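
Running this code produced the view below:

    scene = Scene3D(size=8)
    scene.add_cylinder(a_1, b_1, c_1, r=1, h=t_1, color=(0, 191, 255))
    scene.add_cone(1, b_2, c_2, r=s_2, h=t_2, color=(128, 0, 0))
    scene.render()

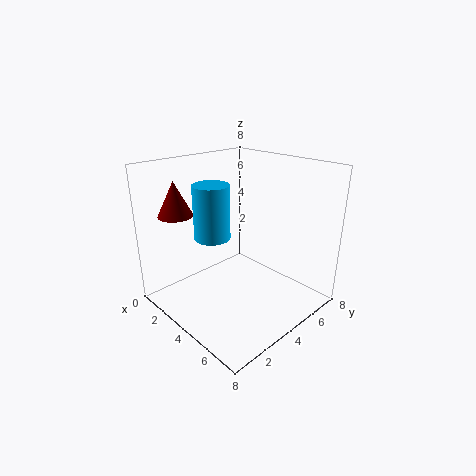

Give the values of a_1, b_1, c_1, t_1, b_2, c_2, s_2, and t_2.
a_1 = 3
b_1 = 3
c_1 = 4
t_1 = 3
b_2 = 2
c_2 = 5
s_2 = 1
t_2 = 2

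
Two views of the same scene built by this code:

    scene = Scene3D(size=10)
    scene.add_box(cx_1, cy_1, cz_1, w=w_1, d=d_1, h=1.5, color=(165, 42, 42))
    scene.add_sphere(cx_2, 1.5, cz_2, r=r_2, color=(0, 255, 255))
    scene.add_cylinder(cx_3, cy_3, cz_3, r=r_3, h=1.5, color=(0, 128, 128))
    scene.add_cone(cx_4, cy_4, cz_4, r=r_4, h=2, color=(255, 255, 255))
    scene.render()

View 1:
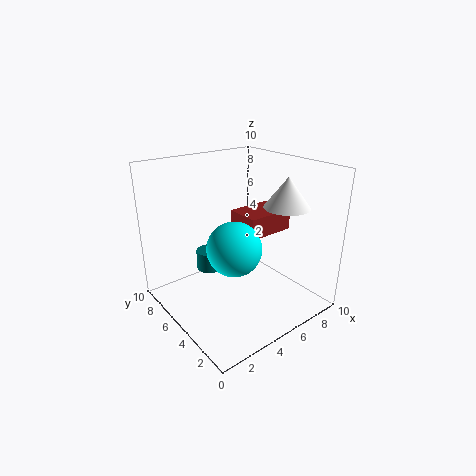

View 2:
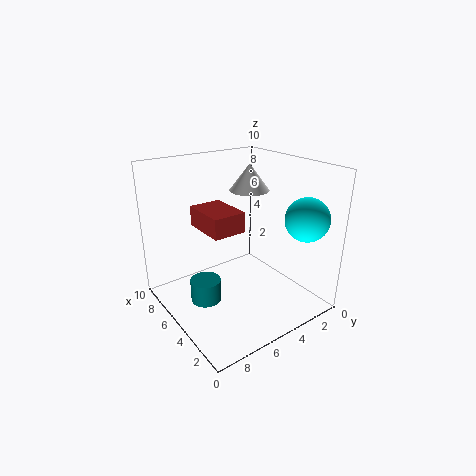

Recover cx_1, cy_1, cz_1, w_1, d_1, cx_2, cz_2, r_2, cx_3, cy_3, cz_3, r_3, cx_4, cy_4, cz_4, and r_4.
cx_1 = 5.5; cy_1 = 4; cz_1 = 5; w_1 = 3.5; d_1 = 2.5; cx_2 = 2; cz_2 = 6.5; r_2 = 1.5; cx_3 = 4.5; cy_3 = 8; cz_3 = 1.5; r_3 = 1; cx_4 = 7; cy_4 = 2.5; cz_4 = 7.5; r_4 = 1.5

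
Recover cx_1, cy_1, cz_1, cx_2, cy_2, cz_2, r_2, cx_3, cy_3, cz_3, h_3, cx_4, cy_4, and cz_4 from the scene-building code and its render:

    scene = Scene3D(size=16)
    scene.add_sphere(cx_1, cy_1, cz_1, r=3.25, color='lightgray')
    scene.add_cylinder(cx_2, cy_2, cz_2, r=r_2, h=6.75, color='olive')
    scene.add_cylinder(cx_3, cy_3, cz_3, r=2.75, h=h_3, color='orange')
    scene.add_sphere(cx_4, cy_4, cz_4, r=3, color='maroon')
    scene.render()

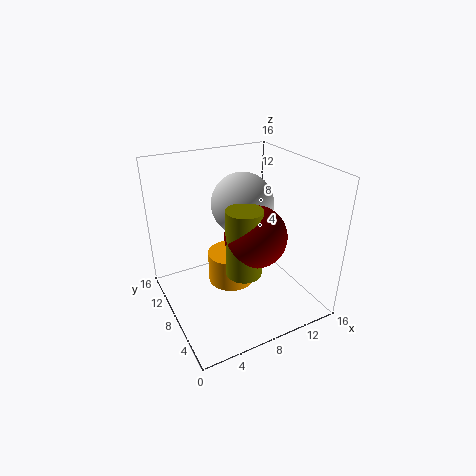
cx_1 = 8.25
cy_1 = 7.5
cz_1 = 12.25
cx_2 = 6.25
cy_2 = 3.5
cz_2 = 6.75
r_2 = 1.75
cx_3 = 8
cy_3 = 9.75
cz_3 = 1.5
h_3 = 3.75
cx_4 = 7.5
cy_4 = 3.5
cz_4 = 10.5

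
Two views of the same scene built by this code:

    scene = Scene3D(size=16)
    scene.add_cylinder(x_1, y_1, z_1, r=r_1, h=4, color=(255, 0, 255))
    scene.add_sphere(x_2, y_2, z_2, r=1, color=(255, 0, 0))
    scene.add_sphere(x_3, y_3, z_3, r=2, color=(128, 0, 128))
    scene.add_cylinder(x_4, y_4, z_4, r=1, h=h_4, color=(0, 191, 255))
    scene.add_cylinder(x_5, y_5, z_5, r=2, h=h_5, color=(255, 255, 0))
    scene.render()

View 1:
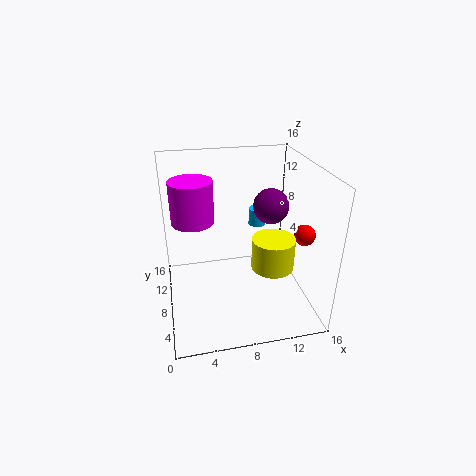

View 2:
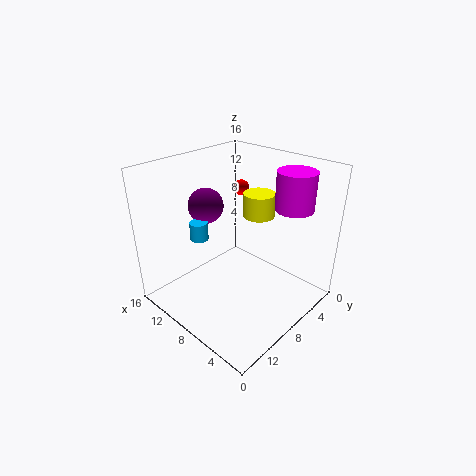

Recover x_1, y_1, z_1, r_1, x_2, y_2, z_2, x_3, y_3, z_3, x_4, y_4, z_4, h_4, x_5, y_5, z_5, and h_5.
x_1 = 3
y_1 = 5
z_1 = 12
r_1 = 2
x_2 = 13
y_2 = 2
z_2 = 11
x_3 = 12
y_3 = 9
z_3 = 11
x_4 = 11
y_4 = 11
z_4 = 8
h_4 = 2
x_5 = 10
y_5 = 2
z_5 = 8
h_5 = 3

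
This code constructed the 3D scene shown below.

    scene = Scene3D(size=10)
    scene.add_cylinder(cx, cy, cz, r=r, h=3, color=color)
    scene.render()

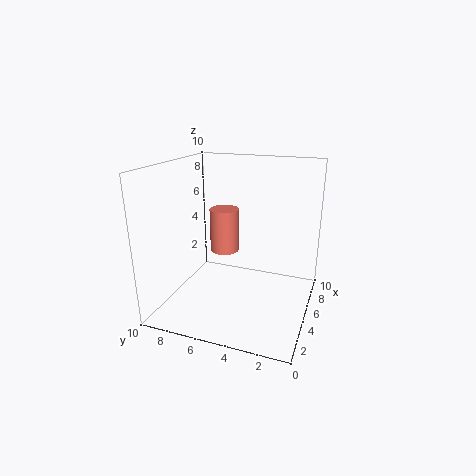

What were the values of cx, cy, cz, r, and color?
cx = 5, cy = 6, cz = 4, r = 1, color = 'salmon'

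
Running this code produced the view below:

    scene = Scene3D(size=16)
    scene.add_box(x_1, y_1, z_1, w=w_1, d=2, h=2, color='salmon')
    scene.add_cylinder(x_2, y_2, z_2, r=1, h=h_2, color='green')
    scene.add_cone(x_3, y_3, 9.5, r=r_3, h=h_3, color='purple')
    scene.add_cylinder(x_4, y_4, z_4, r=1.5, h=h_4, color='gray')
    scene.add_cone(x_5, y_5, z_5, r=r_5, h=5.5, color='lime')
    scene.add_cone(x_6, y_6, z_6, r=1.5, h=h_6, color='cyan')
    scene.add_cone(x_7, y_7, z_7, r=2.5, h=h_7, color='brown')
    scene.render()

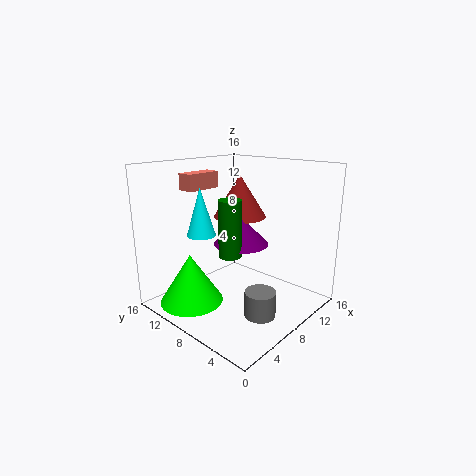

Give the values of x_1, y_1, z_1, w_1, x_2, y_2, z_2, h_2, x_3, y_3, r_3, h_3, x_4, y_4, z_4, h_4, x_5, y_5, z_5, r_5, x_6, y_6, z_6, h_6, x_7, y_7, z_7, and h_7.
x_1 = 6.5
y_1 = 14
z_1 = 12.5
w_1 = 4.5
x_2 = 2
y_2 = 3.5
z_2 = 9
h_2 = 5
x_3 = 4
y_3 = 4
r_3 = 2.5
h_3 = 2.5
x_4 = 4.5
y_4 = 2
z_4 = 2.5
h_4 = 2.5
x_5 = 3.5
y_5 = 11
z_5 = 1
r_5 = 3.5
x_6 = 4
y_6 = 9.5
z_6 = 9
h_6 = 5
x_7 = 5.5
y_7 = 5.5
z_7 = 11.5
h_7 = 4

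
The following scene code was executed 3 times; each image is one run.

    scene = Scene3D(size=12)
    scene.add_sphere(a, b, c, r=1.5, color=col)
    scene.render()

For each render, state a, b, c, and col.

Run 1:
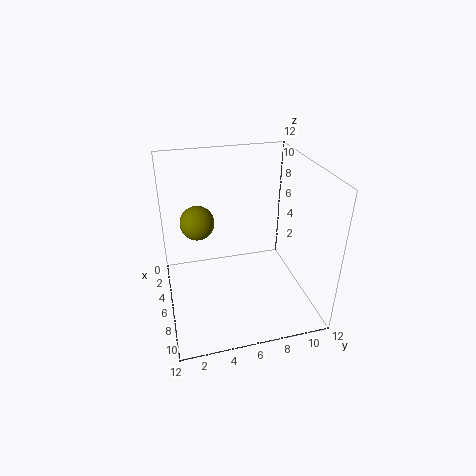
a = 3.5; b = 3; c = 6.5; col = 'olive'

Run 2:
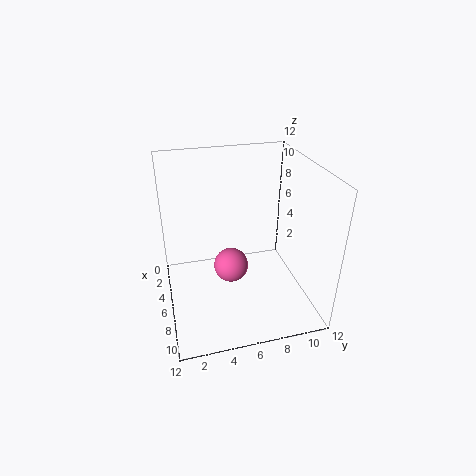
a = 5.5; b = 5.5; c = 3; col = 'hotpink'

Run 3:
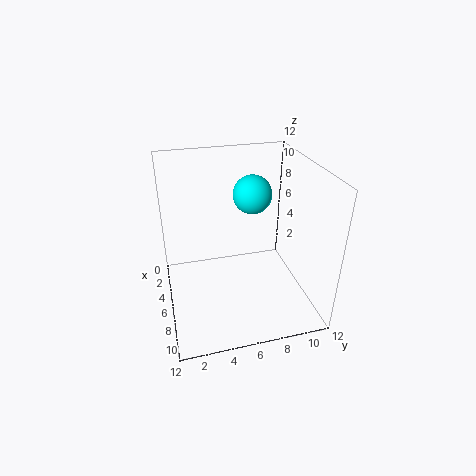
a = 6.5; b = 7; c = 10; col = 'cyan'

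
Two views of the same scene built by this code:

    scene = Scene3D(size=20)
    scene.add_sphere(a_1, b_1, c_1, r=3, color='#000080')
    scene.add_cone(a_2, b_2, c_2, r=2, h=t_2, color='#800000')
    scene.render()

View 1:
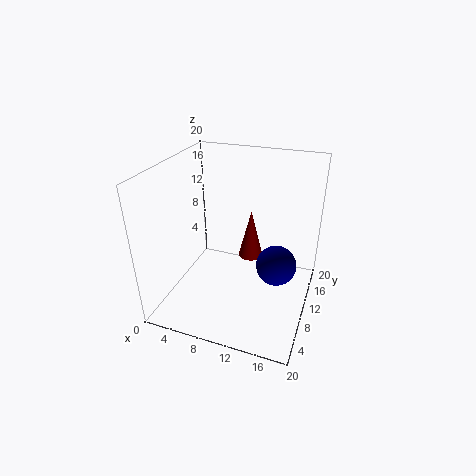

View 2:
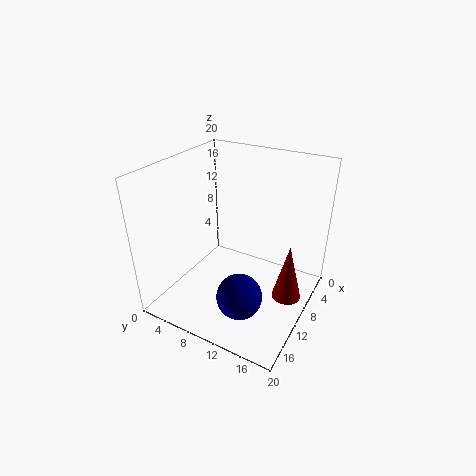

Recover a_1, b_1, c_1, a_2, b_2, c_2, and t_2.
a_1 = 15
b_1 = 13
c_1 = 4.5
a_2 = 9.5
b_2 = 17.5
c_2 = 2.5
t_2 = 8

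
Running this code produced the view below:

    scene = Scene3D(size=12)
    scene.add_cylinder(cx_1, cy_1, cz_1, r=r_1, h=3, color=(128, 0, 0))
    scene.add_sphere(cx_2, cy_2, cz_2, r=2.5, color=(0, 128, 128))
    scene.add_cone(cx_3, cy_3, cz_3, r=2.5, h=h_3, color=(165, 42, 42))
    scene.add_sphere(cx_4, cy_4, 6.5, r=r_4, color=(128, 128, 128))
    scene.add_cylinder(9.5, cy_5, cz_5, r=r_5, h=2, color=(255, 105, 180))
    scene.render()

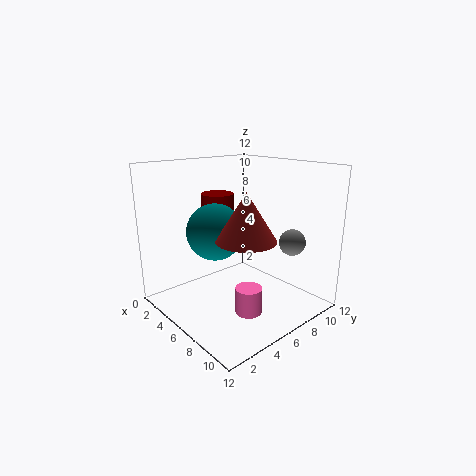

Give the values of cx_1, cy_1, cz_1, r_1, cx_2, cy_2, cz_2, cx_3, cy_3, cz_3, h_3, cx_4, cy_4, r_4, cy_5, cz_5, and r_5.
cx_1 = 2, cy_1 = 7, cz_1 = 6, r_1 = 1.5, cx_2 = 3.5, cy_2 = 5.5, cz_2 = 6, cx_3 = 7, cy_3 = 6, cz_3 = 6, h_3 = 4, cx_4 = 10.5, cy_4 = 7.5, r_4 = 1, cy_5 = 4, cz_5 = 1.5, r_5 = 1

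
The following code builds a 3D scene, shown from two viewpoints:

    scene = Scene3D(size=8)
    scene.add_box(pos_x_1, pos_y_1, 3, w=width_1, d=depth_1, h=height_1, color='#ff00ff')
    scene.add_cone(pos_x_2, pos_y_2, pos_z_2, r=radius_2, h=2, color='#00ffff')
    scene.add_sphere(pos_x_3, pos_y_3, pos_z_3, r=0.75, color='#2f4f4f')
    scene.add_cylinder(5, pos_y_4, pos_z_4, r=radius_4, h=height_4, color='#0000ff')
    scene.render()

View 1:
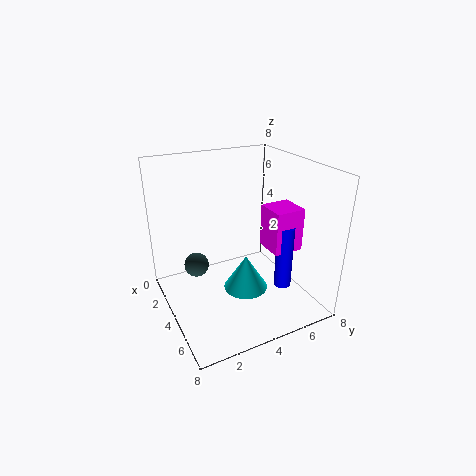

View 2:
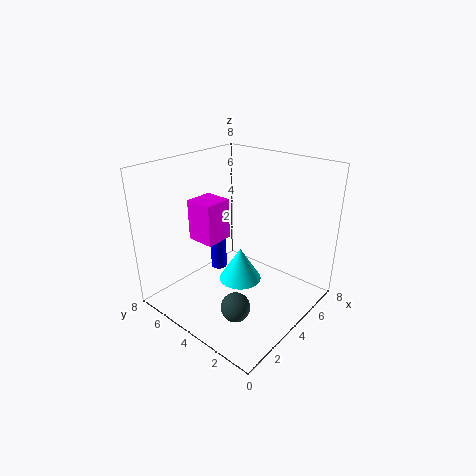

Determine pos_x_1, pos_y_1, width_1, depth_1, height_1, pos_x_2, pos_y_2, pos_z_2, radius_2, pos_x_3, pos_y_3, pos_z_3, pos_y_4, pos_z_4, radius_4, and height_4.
pos_x_1 = 3.5
pos_y_1 = 5.75
width_1 = 1.75
depth_1 = 1.75
height_1 = 2.5
pos_x_2 = 4.5
pos_y_2 = 4.25
pos_z_2 = 1
radius_2 = 1.25
pos_x_3 = 1.75
pos_y_3 = 2.25
pos_z_3 = 1.5
pos_y_4 = 6.5
pos_z_4 = 0.75
radius_4 = 0.5
height_4 = 3.75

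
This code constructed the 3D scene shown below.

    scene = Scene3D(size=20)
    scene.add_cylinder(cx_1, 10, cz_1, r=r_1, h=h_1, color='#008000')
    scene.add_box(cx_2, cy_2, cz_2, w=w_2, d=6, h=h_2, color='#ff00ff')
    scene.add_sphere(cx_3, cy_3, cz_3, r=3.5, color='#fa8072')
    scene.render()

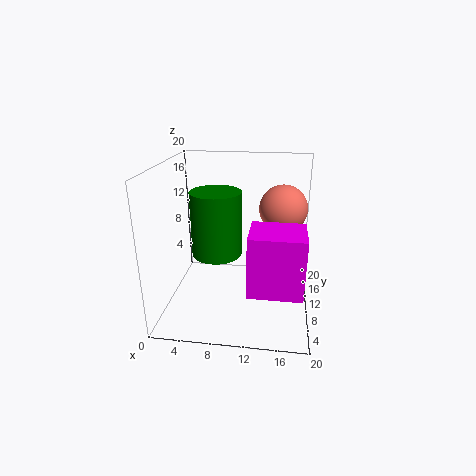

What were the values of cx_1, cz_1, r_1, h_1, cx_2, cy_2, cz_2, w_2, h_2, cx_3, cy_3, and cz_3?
cx_1 = 7, cz_1 = 7.5, r_1 = 3.5, h_1 = 9, cx_2 = 12, cy_2 = 3, cz_2 = 5, w_2 = 7, h_2 = 8, cx_3 = 16, cy_3 = 14.5, cz_3 = 13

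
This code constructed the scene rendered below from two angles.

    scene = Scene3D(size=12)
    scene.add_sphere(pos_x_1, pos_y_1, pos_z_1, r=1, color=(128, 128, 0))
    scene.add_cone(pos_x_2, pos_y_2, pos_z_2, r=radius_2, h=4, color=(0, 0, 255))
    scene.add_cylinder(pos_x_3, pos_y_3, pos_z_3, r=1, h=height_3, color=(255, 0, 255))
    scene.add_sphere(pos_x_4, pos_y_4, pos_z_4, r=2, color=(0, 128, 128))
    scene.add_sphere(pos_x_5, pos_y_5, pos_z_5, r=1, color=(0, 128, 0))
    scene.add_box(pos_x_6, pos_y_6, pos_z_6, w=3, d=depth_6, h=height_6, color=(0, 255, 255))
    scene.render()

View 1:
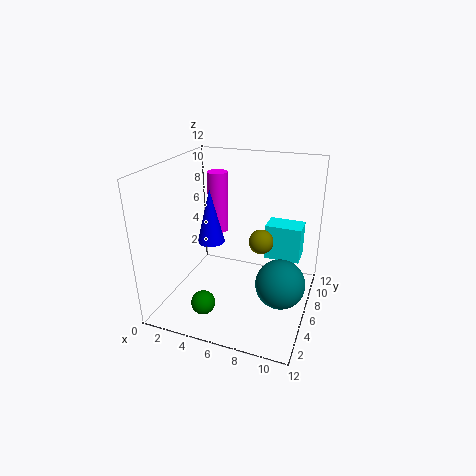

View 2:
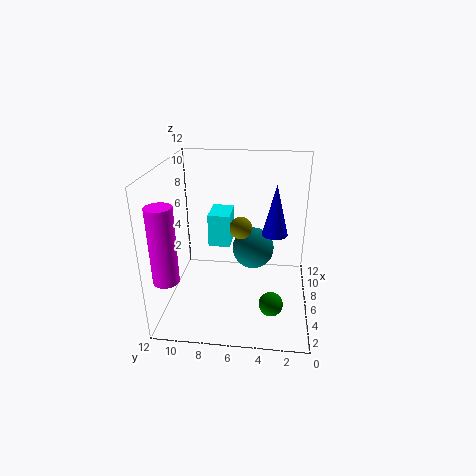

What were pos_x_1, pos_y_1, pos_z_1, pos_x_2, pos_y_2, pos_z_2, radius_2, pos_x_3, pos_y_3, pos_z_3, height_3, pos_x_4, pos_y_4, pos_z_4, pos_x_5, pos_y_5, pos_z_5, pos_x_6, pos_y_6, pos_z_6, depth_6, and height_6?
pos_x_1 = 8; pos_y_1 = 6; pos_z_1 = 6; pos_x_2 = 5; pos_y_2 = 3; pos_z_2 = 7; radius_2 = 1; pos_x_3 = 2; pos_y_3 = 11; pos_z_3 = 4; height_3 = 6; pos_x_4 = 10; pos_y_4 = 5; pos_z_4 = 3; pos_x_5 = 4; pos_y_5 = 3; pos_z_5 = 1; pos_x_6 = 8; pos_y_6 = 7; pos_z_6 = 4; depth_6 = 2; height_6 = 3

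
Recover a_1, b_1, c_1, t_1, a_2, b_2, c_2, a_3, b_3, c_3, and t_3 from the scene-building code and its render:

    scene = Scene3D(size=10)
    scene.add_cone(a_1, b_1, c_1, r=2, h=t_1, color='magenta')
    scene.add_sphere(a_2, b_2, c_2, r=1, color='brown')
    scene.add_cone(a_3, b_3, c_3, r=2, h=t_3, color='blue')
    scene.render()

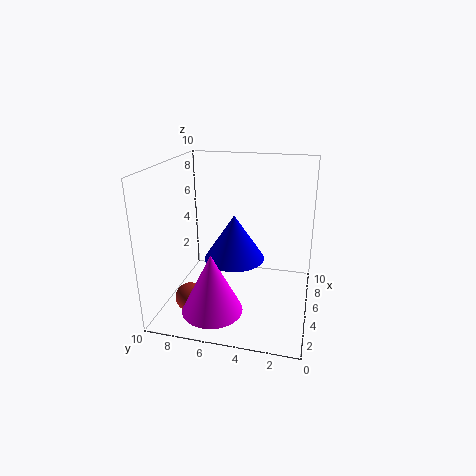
a_1 = 2, b_1 = 6, c_1 = 1, t_1 = 4, a_2 = 3, b_2 = 8, c_2 = 1, a_3 = 4, b_3 = 5, c_3 = 4, t_3 = 3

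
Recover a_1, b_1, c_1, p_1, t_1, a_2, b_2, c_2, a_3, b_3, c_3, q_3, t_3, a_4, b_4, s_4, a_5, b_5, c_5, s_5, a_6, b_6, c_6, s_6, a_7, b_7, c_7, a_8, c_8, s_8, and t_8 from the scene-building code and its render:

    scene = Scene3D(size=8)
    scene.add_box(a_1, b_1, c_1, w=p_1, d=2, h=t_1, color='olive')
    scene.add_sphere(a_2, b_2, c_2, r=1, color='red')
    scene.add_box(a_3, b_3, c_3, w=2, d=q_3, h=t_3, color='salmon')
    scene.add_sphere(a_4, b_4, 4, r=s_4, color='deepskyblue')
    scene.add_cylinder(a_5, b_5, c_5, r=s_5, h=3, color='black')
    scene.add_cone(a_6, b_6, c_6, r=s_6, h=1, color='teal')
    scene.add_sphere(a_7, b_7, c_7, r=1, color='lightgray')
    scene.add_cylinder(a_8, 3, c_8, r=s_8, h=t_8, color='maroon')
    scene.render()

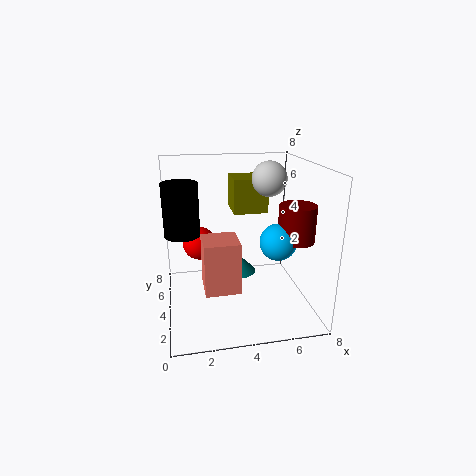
a_1 = 4
b_1 = 5
c_1 = 5
p_1 = 2
t_1 = 2
a_2 = 2
b_2 = 6
c_2 = 3
a_3 = 2
b_3 = 3
c_3 = 1
q_3 = 2
t_3 = 3
a_4 = 6
b_4 = 3
s_4 = 1
a_5 = 1
b_5 = 5
c_5 = 4
s_5 = 1
a_6 = 4
b_6 = 4
c_6 = 2
s_6 = 1
a_7 = 6
b_7 = 5
c_7 = 7
a_8 = 7
c_8 = 4
s_8 = 1
t_8 = 2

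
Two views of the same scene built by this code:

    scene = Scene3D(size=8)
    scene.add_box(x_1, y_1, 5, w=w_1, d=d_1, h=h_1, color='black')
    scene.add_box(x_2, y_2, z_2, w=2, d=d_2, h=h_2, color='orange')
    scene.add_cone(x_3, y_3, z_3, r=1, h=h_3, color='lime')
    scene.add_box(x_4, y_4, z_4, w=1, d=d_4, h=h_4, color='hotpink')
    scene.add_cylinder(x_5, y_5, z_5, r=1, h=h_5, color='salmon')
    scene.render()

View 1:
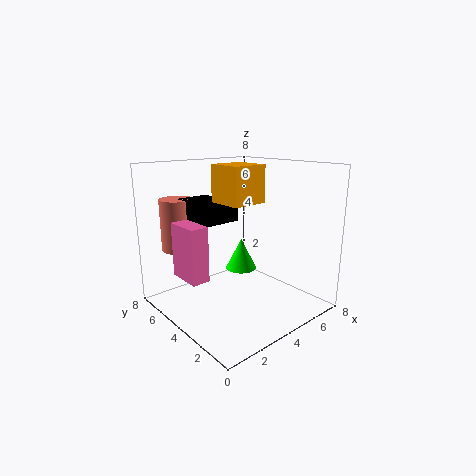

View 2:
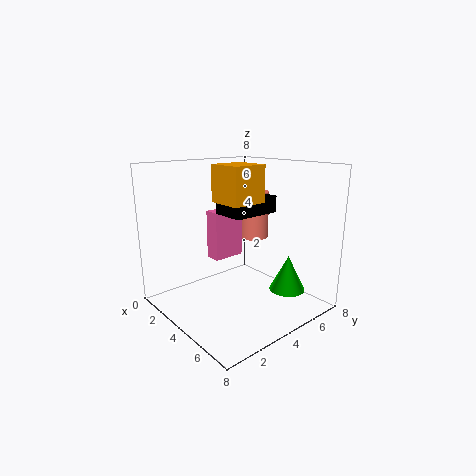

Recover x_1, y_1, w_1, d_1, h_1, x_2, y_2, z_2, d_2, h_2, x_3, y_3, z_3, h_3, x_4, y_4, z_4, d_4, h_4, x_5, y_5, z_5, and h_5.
x_1 = 2, y_1 = 4, w_1 = 2, d_1 = 3, h_1 = 1, x_2 = 3, y_2 = 3, z_2 = 6, d_2 = 2, h_2 = 2, x_3 = 6, y_3 = 6, z_3 = 1, h_3 = 2, x_4 = 1, y_4 = 4, z_4 = 2, d_4 = 2, h_4 = 3, x_5 = 2, y_5 = 7, z_5 = 3, h_5 = 3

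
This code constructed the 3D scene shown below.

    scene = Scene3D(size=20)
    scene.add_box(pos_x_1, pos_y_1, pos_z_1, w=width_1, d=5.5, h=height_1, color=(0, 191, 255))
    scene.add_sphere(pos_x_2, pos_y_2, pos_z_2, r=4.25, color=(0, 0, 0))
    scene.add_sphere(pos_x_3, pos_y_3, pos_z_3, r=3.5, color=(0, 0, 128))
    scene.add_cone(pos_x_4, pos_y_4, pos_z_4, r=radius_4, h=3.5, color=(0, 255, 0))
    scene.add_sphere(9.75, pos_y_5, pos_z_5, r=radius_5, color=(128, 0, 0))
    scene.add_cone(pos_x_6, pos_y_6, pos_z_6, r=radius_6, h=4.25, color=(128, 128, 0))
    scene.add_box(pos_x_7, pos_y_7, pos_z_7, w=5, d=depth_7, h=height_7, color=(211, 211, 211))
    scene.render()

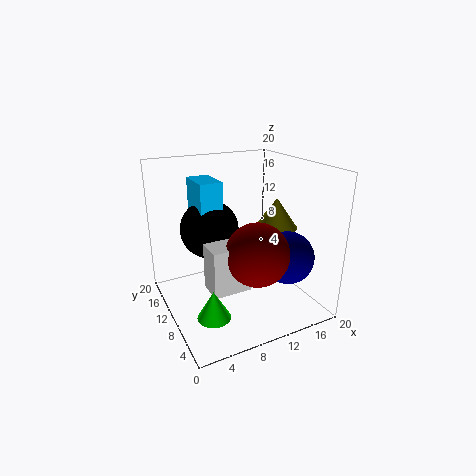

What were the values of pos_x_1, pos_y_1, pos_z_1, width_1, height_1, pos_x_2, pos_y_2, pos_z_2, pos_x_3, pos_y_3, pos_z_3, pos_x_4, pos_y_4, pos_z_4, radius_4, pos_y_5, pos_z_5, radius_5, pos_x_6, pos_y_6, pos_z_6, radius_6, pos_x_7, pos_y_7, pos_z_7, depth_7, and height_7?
pos_x_1 = 5.5, pos_y_1 = 12, pos_z_1 = 9.75, width_1 = 3.25, height_1 = 7.75, pos_x_2 = 7.5, pos_y_2 = 14.25, pos_z_2 = 10.25, pos_x_3 = 14.75, pos_y_3 = 4.75, pos_z_3 = 8.25, pos_x_4 = 3.25, pos_y_4 = 3, pos_z_4 = 3.75, radius_4 = 2, pos_y_5 = 4.25, pos_z_5 = 10, radius_5 = 4, pos_x_6 = 15.5, pos_y_6 = 9, pos_z_6 = 11, radius_6 = 3, pos_x_7 = 4, pos_y_7 = 4.25, pos_z_7 = 5.25, depth_7 = 3.5, height_7 = 6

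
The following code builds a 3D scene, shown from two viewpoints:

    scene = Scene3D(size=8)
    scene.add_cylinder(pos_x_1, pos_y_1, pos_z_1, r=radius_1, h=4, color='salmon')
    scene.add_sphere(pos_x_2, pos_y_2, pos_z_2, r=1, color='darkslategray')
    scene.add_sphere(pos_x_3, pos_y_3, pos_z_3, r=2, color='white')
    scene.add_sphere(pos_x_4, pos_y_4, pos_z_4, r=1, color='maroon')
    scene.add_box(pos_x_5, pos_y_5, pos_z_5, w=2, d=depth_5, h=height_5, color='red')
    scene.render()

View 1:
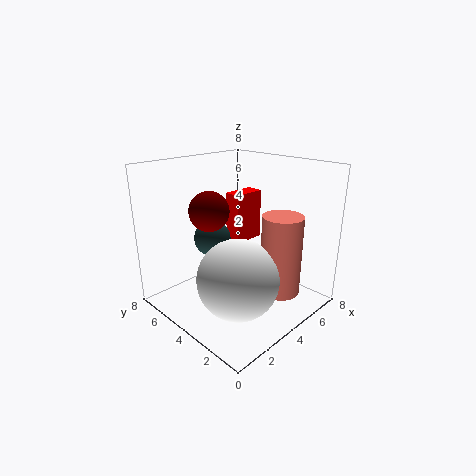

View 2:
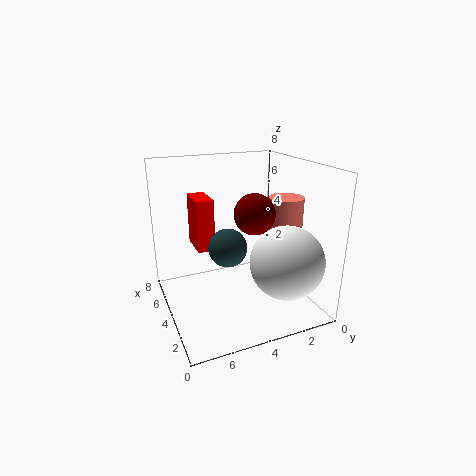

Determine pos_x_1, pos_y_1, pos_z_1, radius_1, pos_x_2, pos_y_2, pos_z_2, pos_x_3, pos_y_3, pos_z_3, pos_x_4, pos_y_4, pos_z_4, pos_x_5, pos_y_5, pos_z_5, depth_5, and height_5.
pos_x_1 = 4
pos_y_1 = 1
pos_z_1 = 2
radius_1 = 1
pos_x_2 = 3
pos_y_2 = 5
pos_z_2 = 4
pos_x_3 = 2
pos_y_3 = 2
pos_z_3 = 3
pos_x_4 = 2
pos_y_4 = 4
pos_z_4 = 6
pos_x_5 = 5
pos_y_5 = 5
pos_z_5 = 3
depth_5 = 1
height_5 = 3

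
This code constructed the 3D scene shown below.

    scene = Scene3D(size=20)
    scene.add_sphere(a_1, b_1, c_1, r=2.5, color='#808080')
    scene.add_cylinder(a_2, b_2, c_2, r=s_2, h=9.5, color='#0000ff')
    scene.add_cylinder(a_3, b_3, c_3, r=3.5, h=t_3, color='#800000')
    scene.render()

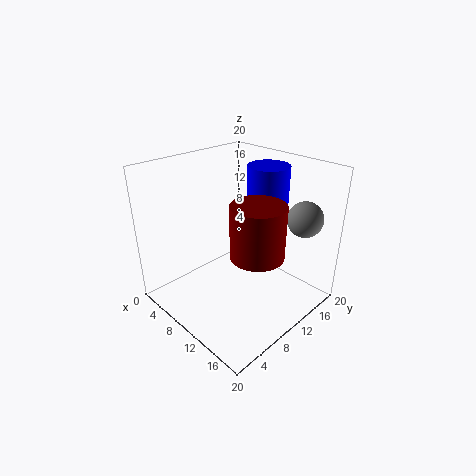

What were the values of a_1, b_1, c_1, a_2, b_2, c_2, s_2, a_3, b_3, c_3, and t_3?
a_1 = 16, b_1 = 17, c_1 = 12.5, a_2 = 10, b_2 = 16, c_2 = 9.5, s_2 = 3, a_3 = 14.5, b_3 = 9, c_3 = 9.5, t_3 = 7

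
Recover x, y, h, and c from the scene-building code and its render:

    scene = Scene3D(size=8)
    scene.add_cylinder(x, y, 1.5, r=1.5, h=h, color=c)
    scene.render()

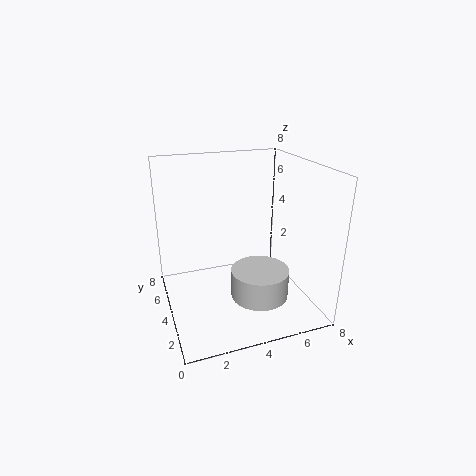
x = 4.5, y = 2, h = 1.5, c = 'lightgray'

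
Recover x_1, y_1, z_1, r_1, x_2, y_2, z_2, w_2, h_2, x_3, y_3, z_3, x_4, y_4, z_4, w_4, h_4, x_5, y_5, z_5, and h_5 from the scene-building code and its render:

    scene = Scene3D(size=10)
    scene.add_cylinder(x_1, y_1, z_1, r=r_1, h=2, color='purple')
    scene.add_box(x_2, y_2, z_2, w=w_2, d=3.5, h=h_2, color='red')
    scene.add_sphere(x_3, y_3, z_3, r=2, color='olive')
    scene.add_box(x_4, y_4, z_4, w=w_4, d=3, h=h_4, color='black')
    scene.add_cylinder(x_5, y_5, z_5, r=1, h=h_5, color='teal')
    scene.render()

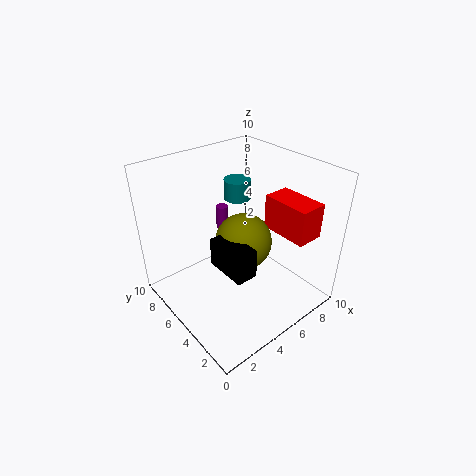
x_1 = 7, y_1 = 9.5, z_1 = 3, r_1 = 0.5, x_2 = 7.5, y_2 = 1.5, z_2 = 5, w_2 = 2, h_2 = 2.5, x_3 = 5.5, y_3 = 5, z_3 = 4.5, x_4 = 3, y_4 = 2.5, z_4 = 3.5, w_4 = 1.5, h_4 = 2, x_5 = 7, y_5 = 7.5, z_5 = 6.5, h_5 = 1.5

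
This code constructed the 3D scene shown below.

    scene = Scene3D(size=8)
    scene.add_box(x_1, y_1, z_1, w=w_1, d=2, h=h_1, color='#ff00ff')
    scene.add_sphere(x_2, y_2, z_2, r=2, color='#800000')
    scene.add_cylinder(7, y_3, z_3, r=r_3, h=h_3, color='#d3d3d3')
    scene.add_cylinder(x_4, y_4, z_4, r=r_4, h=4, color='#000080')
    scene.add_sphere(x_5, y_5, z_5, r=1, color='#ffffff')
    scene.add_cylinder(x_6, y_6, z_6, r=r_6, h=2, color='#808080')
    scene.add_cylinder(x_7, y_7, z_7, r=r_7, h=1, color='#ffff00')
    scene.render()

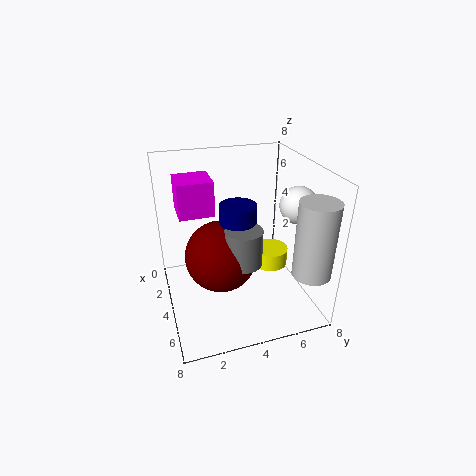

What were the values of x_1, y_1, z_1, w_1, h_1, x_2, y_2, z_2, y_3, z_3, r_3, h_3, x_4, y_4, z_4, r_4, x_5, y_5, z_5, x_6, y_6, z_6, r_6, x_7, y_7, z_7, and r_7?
x_1 = 1; y_1 = 1; z_1 = 5; w_1 = 2; h_1 = 2; x_2 = 4; y_2 = 3; z_2 = 3; y_3 = 7; z_3 = 3; r_3 = 1; h_3 = 4; x_4 = 4; y_4 = 4; z_4 = 2; r_4 = 1; x_5 = 5; y_5 = 7; z_5 = 6; x_6 = 5; y_6 = 4; z_6 = 3; r_6 = 1; x_7 = 4; y_7 = 6; z_7 = 2; r_7 = 1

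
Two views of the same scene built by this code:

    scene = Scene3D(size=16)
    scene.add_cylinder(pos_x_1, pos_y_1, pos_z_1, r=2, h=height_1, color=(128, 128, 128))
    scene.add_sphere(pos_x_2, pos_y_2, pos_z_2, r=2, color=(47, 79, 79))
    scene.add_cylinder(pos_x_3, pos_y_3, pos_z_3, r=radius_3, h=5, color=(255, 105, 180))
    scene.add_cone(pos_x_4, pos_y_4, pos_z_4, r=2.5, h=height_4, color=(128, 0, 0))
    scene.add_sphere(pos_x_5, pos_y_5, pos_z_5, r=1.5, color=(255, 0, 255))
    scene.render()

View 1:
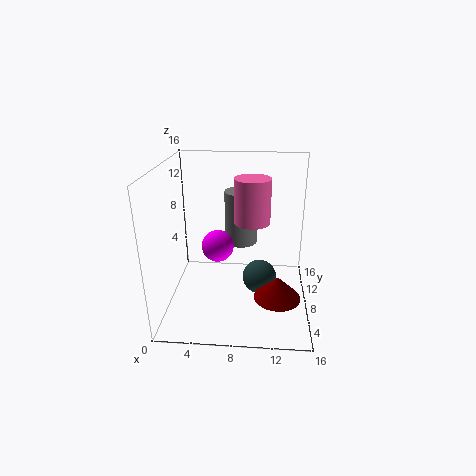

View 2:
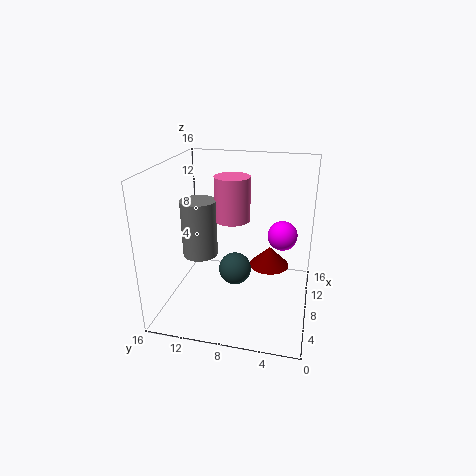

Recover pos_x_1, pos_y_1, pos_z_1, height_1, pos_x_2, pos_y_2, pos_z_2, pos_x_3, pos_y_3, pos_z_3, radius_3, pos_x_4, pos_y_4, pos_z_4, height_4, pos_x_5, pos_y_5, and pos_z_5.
pos_x_1 = 8; pos_y_1 = 12.5; pos_z_1 = 5.5; height_1 = 6.5; pos_x_2 = 10.5; pos_y_2 = 9; pos_z_2 = 2.5; pos_x_3 = 9.5; pos_y_3 = 9; pos_z_3 = 9.5; radius_3 = 2; pos_x_4 = 12.5; pos_y_4 = 5; pos_z_4 = 2.5; height_4 = 2.5; pos_x_5 = 6.5; pos_y_5 = 3; pos_z_5 = 9.5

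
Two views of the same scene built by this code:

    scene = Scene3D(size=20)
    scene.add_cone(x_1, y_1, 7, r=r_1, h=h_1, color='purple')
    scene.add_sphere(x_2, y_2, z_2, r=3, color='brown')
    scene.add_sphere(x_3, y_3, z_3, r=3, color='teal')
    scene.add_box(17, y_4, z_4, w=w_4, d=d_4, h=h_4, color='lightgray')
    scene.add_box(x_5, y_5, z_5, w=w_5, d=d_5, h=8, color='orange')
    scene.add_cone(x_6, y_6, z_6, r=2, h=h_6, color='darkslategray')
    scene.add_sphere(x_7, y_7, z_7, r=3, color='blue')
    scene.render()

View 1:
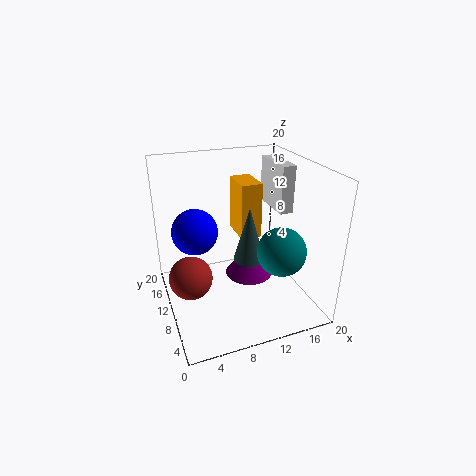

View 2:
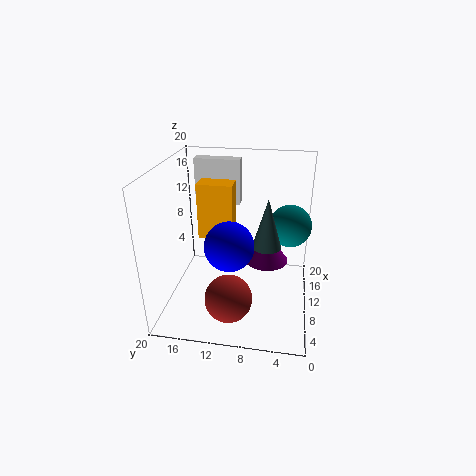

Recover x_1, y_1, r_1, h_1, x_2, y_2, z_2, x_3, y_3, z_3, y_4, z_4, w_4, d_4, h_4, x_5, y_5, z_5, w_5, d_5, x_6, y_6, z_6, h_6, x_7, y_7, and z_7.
x_1 = 10; y_1 = 6; r_1 = 3; h_1 = 4; x_2 = 3; y_2 = 10; z_2 = 5; x_3 = 13; y_3 = 3; z_3 = 11; y_4 = 11; z_4 = 12; w_4 = 2; d_4 = 7; h_4 = 7; x_5 = 11; y_5 = 11; z_5 = 9; w_5 = 3; d_5 = 5; x_6 = 10; y_6 = 6; z_6 = 9; h_6 = 7; x_7 = 4; y_7 = 10; z_7 = 12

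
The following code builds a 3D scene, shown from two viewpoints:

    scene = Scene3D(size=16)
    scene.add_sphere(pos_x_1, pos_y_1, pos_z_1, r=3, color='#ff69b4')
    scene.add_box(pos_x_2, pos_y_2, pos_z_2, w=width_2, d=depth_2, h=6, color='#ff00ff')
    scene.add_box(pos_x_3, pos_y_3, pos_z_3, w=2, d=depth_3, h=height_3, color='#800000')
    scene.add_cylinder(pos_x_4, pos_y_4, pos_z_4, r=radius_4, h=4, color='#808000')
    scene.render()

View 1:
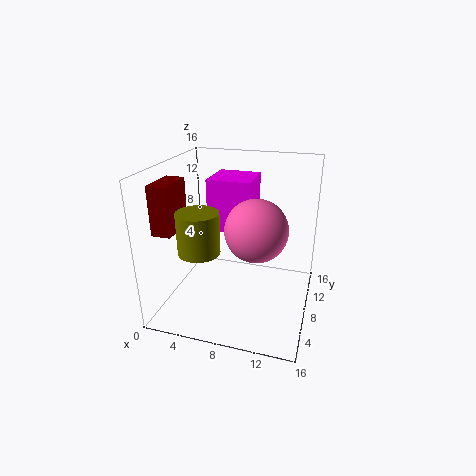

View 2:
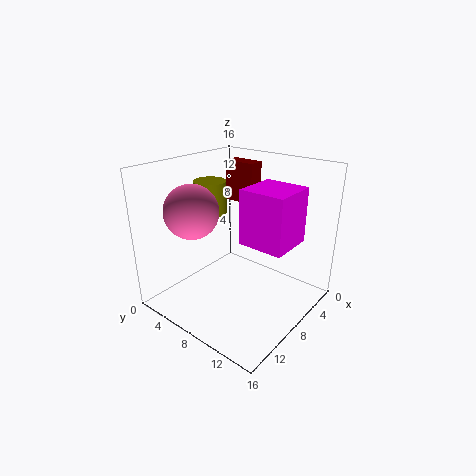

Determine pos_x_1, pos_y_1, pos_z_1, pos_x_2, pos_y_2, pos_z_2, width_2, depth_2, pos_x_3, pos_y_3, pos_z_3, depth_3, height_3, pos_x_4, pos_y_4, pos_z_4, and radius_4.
pos_x_1 = 11; pos_y_1 = 4; pos_z_1 = 11; pos_x_2 = 4; pos_y_2 = 9; pos_z_2 = 8; width_2 = 5; depth_2 = 5; pos_x_3 = 1; pos_y_3 = 2; pos_z_3 = 10; depth_3 = 4; height_3 = 5; pos_x_4 = 6; pos_y_4 = 2; pos_z_4 = 9; radius_4 = 2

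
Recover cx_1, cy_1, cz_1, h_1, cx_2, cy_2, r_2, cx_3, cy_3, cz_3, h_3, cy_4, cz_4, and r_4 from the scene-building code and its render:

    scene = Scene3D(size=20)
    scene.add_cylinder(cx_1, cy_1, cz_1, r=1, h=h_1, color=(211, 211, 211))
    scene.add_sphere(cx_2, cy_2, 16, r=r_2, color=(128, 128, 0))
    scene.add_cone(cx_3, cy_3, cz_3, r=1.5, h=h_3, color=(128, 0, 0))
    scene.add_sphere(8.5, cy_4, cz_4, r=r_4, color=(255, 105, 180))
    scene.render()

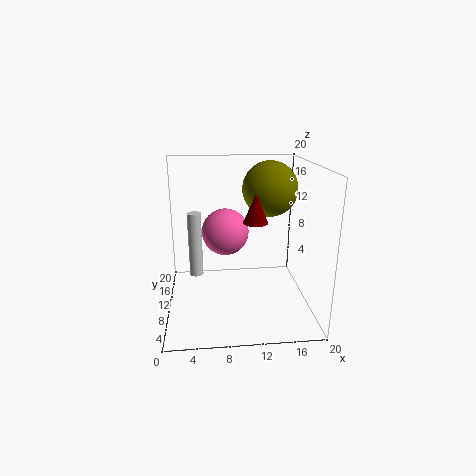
cx_1 = 4, cy_1 = 12.5, cz_1 = 3.5, h_1 = 9.5, cx_2 = 15, cy_2 = 13.5, r_2 = 4, cx_3 = 11.5, cy_3 = 4.5, cz_3 = 14, h_3 = 3.5, cy_4 = 14, cz_4 = 9.5, r_4 = 3.5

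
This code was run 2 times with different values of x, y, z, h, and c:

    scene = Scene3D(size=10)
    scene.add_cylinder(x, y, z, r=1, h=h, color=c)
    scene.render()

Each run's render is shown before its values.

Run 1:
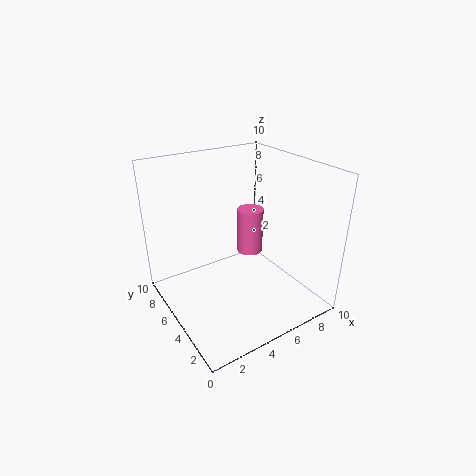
x = 7.25; y = 6.75; z = 2.5; h = 3.5; c = 'hotpink'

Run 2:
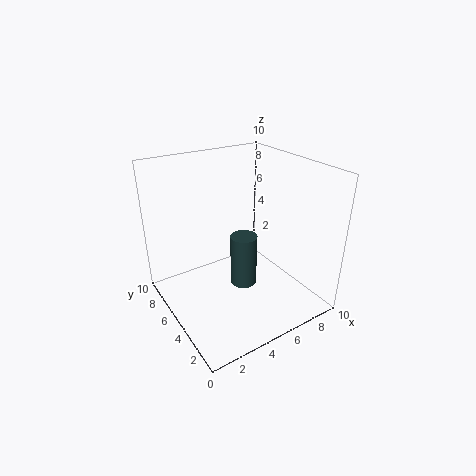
x = 6; y = 5.75; z = 0.5; h = 4; c = 'darkslategray'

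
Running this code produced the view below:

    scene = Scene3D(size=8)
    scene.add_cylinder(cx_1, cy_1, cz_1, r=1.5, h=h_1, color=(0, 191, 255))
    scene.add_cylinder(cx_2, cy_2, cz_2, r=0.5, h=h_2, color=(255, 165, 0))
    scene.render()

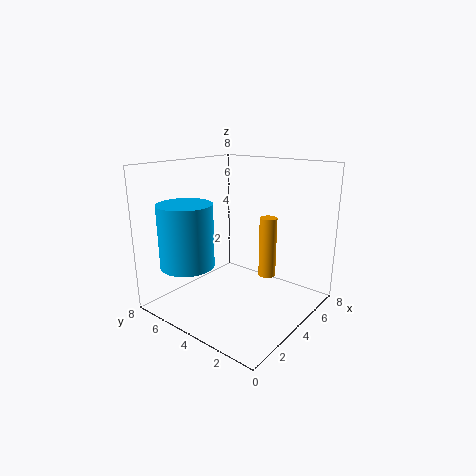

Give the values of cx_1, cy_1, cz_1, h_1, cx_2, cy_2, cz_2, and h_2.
cx_1 = 2
cy_1 = 6
cz_1 = 2.5
h_1 = 3.5
cx_2 = 5.5
cy_2 = 3
cz_2 = 1.5
h_2 = 3.5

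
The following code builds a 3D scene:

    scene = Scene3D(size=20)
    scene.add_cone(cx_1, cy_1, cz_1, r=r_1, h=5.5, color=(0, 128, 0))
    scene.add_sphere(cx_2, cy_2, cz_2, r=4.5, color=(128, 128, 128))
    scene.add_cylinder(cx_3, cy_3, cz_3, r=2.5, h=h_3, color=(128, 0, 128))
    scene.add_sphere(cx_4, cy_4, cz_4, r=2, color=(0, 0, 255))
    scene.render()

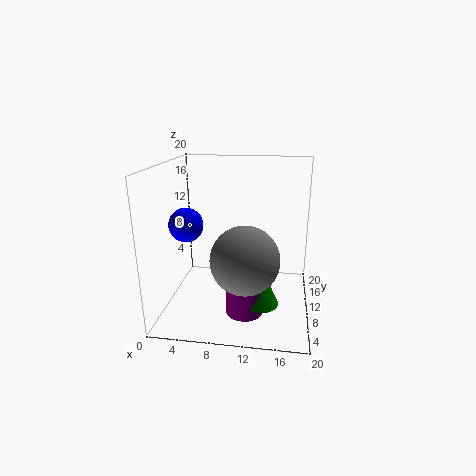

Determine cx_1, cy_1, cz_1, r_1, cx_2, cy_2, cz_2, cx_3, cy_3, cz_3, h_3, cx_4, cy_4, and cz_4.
cx_1 = 13.5
cy_1 = 6
cz_1 = 2.5
r_1 = 2.5
cx_2 = 11.5
cy_2 = 6
cz_2 = 8.5
cx_3 = 11.5
cy_3 = 6
cz_3 = 1
h_3 = 4.5
cx_4 = 5
cy_4 = 3
cz_4 = 14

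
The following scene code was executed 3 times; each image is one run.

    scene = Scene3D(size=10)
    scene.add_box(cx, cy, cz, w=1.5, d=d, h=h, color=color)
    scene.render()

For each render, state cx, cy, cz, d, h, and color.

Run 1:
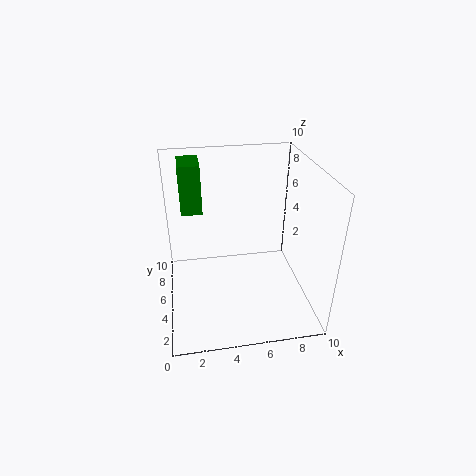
cx = 1.25
cy = 6.5
cz = 6.25
d = 2.5
h = 3.5
color = 'green'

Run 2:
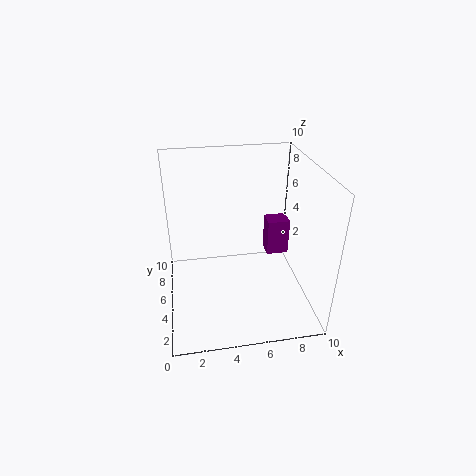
cx = 7
cy = 4.5
cz = 3.75
d = 1.25
h = 2.5
color = 'purple'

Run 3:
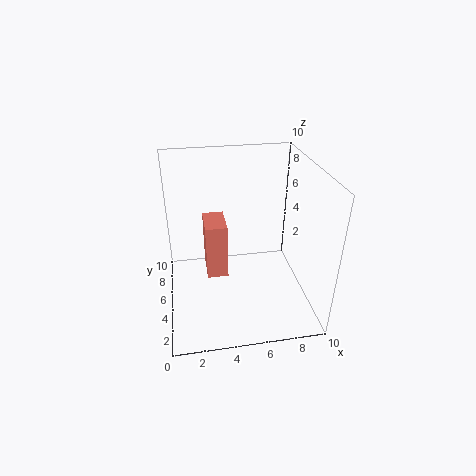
cx = 2.75
cy = 4.75
cz = 2
d = 2.5
h = 4
color = 'salmon'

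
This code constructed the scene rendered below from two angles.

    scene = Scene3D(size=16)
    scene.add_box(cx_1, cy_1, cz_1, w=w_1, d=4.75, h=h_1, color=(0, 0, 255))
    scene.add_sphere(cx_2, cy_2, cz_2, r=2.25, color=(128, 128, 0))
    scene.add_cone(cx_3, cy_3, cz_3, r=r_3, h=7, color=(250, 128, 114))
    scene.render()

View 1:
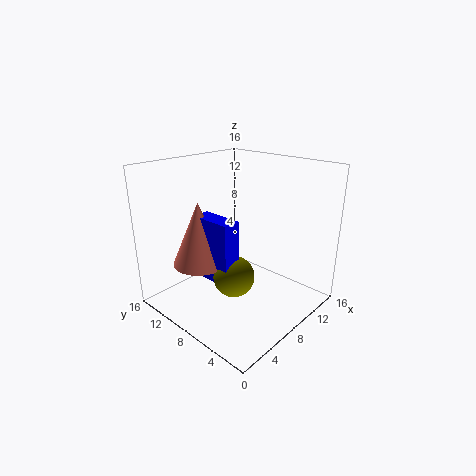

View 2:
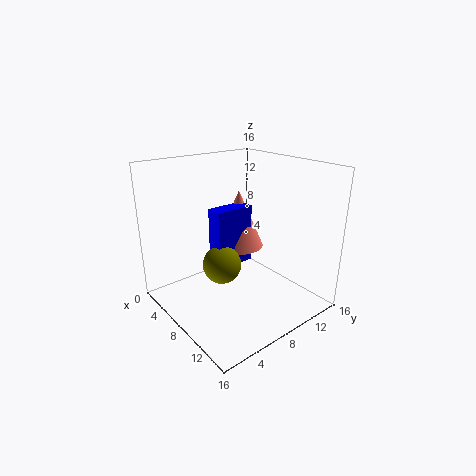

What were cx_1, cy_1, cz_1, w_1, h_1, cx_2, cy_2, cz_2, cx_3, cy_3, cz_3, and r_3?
cx_1 = 4.5; cy_1 = 6.5; cz_1 = 3.75; w_1 = 2; h_1 = 7; cx_2 = 6.25; cy_2 = 7; cz_2 = 4.25; cx_3 = 4.75; cy_3 = 10.75; cz_3 = 5.25; r_3 = 3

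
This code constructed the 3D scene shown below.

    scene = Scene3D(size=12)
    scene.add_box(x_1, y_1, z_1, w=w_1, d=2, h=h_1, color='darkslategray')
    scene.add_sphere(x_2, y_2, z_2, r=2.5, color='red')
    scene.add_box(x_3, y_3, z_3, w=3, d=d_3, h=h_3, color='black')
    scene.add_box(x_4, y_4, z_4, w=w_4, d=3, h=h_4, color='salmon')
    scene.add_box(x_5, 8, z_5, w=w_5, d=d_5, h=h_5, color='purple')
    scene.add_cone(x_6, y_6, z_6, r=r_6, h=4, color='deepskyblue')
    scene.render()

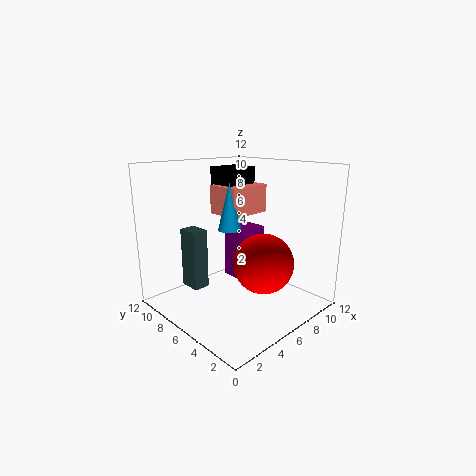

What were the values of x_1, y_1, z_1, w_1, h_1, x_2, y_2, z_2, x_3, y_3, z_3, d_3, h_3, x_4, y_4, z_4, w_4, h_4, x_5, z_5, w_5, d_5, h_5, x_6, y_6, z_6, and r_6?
x_1 = 4
y_1 = 9.5
z_1 = 0.5
w_1 = 1.5
h_1 = 5.5
x_2 = 7
y_2 = 4
z_2 = 4
x_3 = 6.5
y_3 = 7.5
z_3 = 8
d_3 = 2.5
h_3 = 3.5
x_4 = 6
y_4 = 6.5
z_4 = 7.5
w_4 = 4
h_4 = 2.5
x_5 = 8.5
z_5 = 0.5
w_5 = 3
d_5 = 2.5
h_5 = 5
x_6 = 6
y_6 = 7
z_6 = 6.5
r_6 = 1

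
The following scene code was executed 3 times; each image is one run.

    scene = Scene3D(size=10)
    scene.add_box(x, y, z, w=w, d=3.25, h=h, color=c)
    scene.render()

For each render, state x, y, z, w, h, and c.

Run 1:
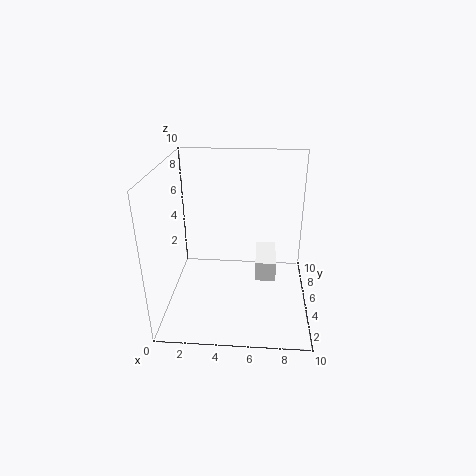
x = 6.25
y = 5
z = 1.5
w = 1.5
h = 1.5
c = 'white'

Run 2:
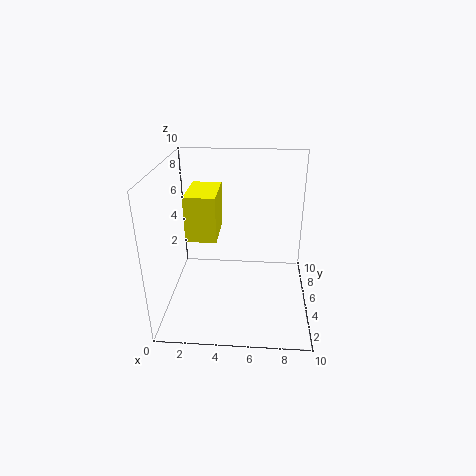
x = 1.75
y = 3.25
z = 5.5
w = 2
h = 3
c = 'yellow'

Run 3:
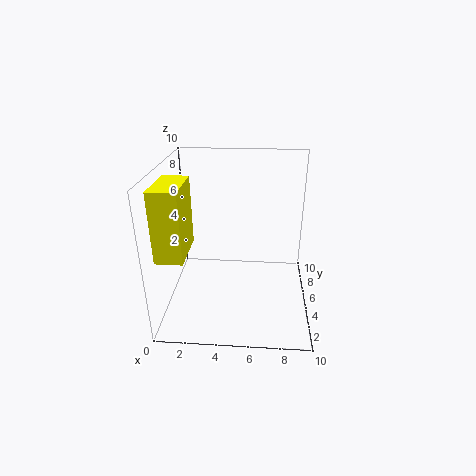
x = 0.25
y = 1.25
z = 5
w = 1.75
h = 4.5
c = 'yellow'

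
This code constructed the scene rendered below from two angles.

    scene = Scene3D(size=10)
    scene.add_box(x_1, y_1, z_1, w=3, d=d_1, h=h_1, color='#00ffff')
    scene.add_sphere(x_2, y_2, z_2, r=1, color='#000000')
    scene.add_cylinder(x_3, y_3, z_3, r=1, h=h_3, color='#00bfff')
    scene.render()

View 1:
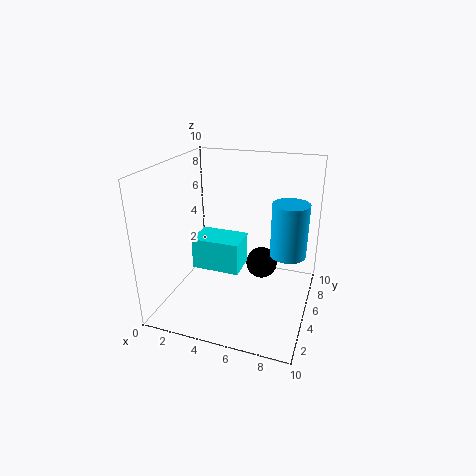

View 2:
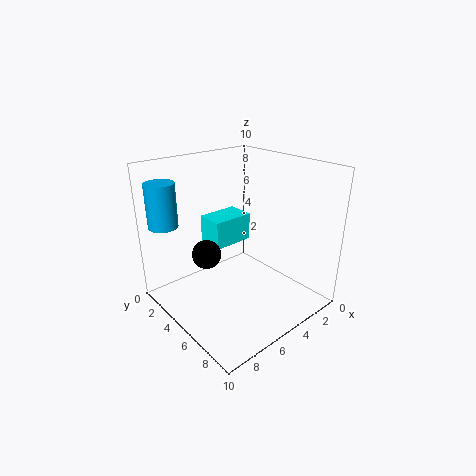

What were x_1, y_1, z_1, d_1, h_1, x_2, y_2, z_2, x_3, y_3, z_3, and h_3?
x_1 = 3
y_1 = 2
z_1 = 4
d_1 = 2
h_1 = 2
x_2 = 7
y_2 = 4
z_2 = 4
x_3 = 9
y_3 = 2
z_3 = 6
h_3 = 3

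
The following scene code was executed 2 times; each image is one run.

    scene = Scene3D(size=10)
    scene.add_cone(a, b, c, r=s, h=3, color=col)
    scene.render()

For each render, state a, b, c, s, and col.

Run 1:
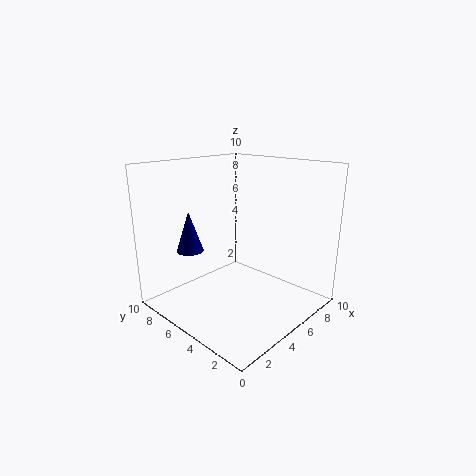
a = 3.5; b = 8.5; c = 3.5; s = 1; col = 'navy'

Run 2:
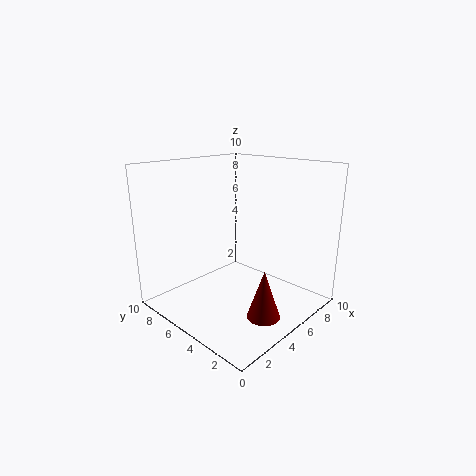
a = 3; b = 1; c = 1.5; s = 1; col = 'maroon'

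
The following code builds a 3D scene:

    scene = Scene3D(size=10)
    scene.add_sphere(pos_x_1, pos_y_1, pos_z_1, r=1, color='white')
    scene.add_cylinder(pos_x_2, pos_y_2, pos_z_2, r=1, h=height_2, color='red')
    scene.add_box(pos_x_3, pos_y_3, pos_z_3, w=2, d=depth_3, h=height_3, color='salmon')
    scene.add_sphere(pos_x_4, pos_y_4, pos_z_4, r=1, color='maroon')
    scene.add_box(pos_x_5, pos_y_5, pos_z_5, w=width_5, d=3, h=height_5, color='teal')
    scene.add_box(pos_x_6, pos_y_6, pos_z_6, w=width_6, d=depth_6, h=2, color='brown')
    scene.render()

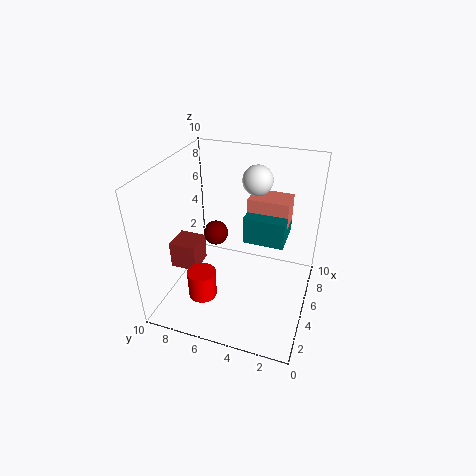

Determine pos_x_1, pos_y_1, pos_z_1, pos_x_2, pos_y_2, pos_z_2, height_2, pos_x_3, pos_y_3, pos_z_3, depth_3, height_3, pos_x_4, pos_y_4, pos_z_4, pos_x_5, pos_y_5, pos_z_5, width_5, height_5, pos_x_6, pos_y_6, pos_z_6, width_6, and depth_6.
pos_x_1 = 6, pos_y_1 = 4, pos_z_1 = 9, pos_x_2 = 3, pos_y_2 = 7, pos_z_2 = 1, height_2 = 2, pos_x_3 = 7, pos_y_3 = 2, pos_z_3 = 5, depth_3 = 3, height_3 = 2, pos_x_4 = 8, pos_y_4 = 8, pos_z_4 = 3, pos_x_5 = 6, pos_y_5 = 2, pos_z_5 = 4, width_5 = 3, height_5 = 2, pos_x_6 = 4, pos_y_6 = 8, pos_z_6 = 2, width_6 = 2, depth_6 = 2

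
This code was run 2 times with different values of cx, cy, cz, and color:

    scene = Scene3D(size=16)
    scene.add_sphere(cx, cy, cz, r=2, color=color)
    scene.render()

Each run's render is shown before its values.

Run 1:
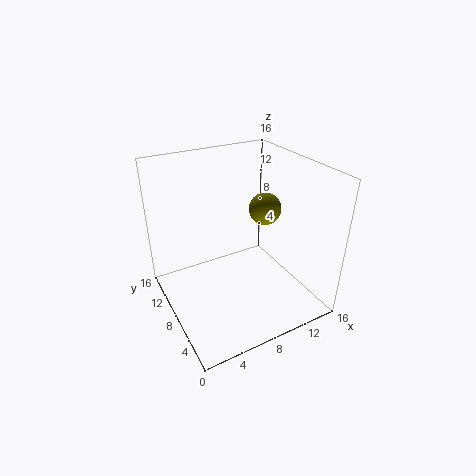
cx = 13.5
cy = 11
cz = 9
color = 'olive'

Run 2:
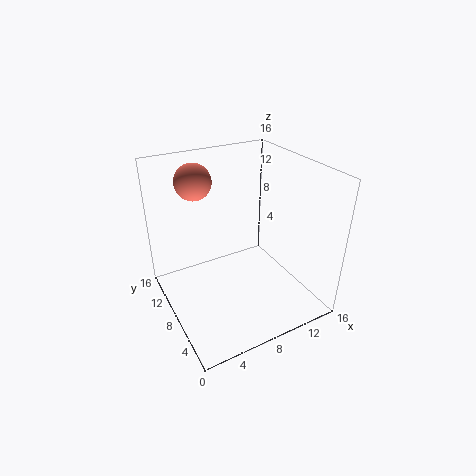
cx = 4.5
cy = 11.5
cz = 14
color = 'salmon'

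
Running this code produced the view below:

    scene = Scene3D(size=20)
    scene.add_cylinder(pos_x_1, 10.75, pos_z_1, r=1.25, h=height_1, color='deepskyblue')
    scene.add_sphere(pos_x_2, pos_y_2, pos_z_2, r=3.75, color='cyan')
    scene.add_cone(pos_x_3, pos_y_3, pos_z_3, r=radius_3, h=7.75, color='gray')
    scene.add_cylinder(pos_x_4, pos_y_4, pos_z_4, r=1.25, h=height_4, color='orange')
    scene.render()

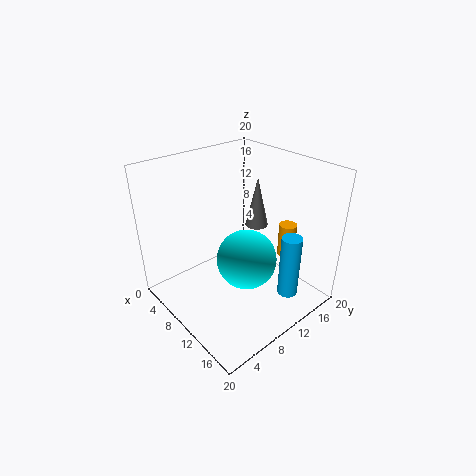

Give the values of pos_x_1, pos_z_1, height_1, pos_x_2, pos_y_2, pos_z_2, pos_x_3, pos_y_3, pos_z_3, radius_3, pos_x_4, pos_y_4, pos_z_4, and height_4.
pos_x_1 = 18.75, pos_z_1 = 5.75, height_1 = 8, pos_x_2 = 14.25, pos_y_2 = 7.75, pos_z_2 = 9.75, pos_x_3 = 7.25, pos_y_3 = 16.25, pos_z_3 = 8.75, radius_3 = 1.75, pos_x_4 = 13.75, pos_y_4 = 16, pos_z_4 = 6.75, height_4 = 4.75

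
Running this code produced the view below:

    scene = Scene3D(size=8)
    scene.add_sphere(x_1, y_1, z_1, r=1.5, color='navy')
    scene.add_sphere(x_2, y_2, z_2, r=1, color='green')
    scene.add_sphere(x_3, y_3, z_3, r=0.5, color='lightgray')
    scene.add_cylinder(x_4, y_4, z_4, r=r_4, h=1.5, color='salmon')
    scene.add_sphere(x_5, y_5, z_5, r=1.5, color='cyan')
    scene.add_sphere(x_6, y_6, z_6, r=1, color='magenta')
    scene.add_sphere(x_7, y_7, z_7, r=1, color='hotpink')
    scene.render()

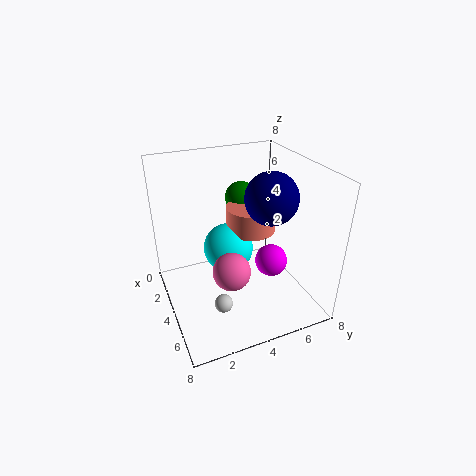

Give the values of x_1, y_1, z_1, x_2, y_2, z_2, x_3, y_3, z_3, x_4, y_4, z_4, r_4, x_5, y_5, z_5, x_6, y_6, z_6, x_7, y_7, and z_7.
x_1 = 4; y_1 = 6; z_1 = 6; x_2 = 1; y_2 = 5.5; z_2 = 5; x_3 = 5.5; y_3 = 2.5; z_3 = 1; x_4 = 2.5; y_4 = 5.5; z_4 = 3.5; r_4 = 1.5; x_5 = 2.5; y_5 = 4; z_5 = 2.5; x_6 = 3.5; y_6 = 6.5; z_6 = 1.5; x_7 = 5.5; y_7 = 3; z_7 = 3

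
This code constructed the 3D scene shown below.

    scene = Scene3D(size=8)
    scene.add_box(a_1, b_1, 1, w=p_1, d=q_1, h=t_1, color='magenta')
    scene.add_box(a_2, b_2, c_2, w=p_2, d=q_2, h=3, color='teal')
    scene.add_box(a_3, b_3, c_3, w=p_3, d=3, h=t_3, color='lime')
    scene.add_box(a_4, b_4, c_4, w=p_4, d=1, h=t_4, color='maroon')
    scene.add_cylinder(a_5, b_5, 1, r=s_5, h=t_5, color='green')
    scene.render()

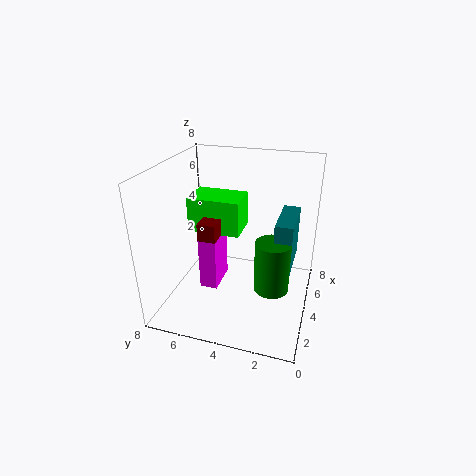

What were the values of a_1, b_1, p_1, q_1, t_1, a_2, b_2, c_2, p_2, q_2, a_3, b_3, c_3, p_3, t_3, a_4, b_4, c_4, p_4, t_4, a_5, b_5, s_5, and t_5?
a_1 = 3, b_1 = 5, p_1 = 2, q_1 = 1, t_1 = 3, a_2 = 4, b_2 = 1, c_2 = 2, p_2 = 3, q_2 = 1, a_3 = 4, b_3 = 4, c_3 = 4, p_3 = 2, t_3 = 2, a_4 = 3, b_4 = 5, c_4 = 2, p_4 = 1, t_4 = 3, a_5 = 4, b_5 = 2, s_5 = 1, t_5 = 3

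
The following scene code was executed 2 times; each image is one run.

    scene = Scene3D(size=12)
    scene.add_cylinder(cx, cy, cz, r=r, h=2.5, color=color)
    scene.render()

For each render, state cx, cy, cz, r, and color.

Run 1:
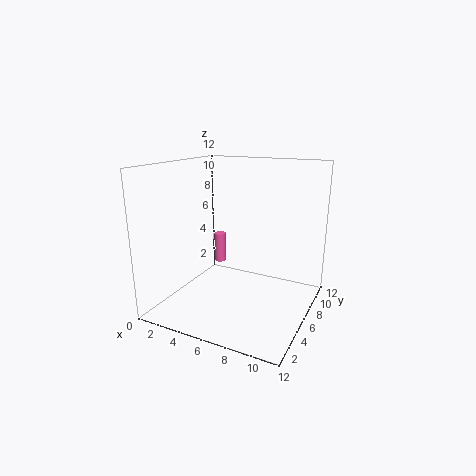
cx = 4
cy = 6.5
cz = 3.5
r = 0.5
color = 'hotpink'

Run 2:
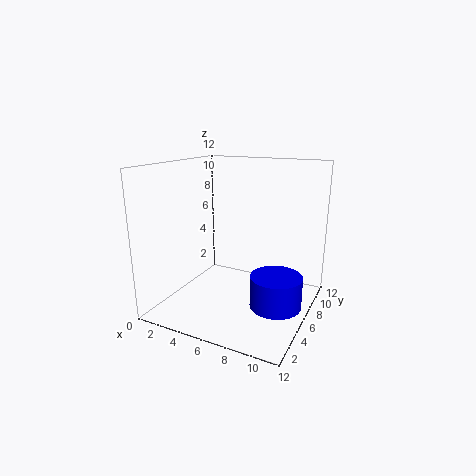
cx = 10
cy = 4.5
cz = 1.5
r = 2
color = 'blue'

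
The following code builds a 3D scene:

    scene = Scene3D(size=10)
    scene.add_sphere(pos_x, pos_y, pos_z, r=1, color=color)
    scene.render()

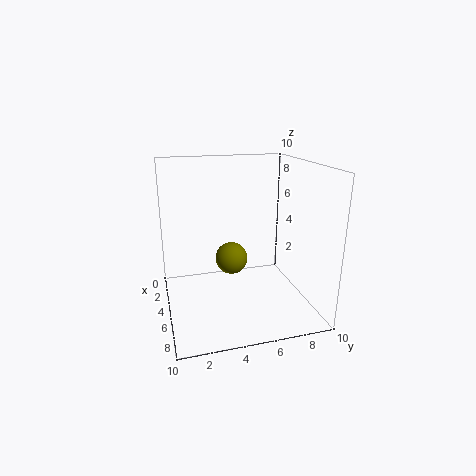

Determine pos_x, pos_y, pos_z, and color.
pos_x = 7; pos_y = 4; pos_z = 4.5; color = 'olive'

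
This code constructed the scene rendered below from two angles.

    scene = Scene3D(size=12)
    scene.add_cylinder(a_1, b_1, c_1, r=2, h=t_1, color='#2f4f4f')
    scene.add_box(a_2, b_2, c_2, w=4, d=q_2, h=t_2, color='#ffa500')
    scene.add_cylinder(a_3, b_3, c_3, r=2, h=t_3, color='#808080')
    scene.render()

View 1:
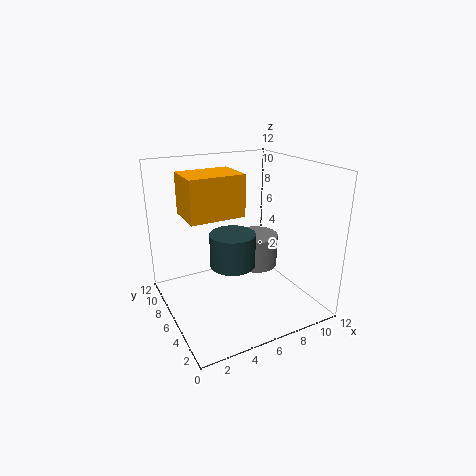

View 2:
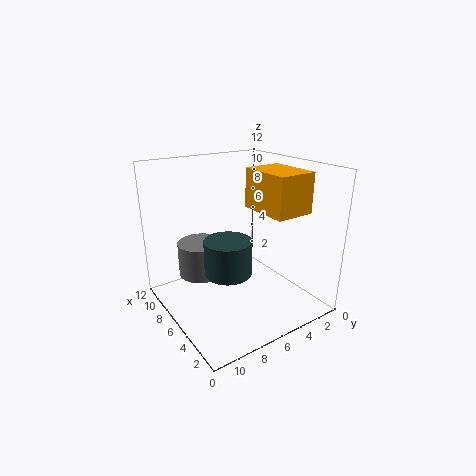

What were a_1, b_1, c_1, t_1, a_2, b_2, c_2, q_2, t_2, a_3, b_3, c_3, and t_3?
a_1 = 6, b_1 = 7, c_1 = 3, t_1 = 3, a_2 = 1, b_2 = 3, c_2 = 9, q_2 = 3, t_2 = 3, a_3 = 9, b_3 = 8, c_3 = 2, t_3 = 3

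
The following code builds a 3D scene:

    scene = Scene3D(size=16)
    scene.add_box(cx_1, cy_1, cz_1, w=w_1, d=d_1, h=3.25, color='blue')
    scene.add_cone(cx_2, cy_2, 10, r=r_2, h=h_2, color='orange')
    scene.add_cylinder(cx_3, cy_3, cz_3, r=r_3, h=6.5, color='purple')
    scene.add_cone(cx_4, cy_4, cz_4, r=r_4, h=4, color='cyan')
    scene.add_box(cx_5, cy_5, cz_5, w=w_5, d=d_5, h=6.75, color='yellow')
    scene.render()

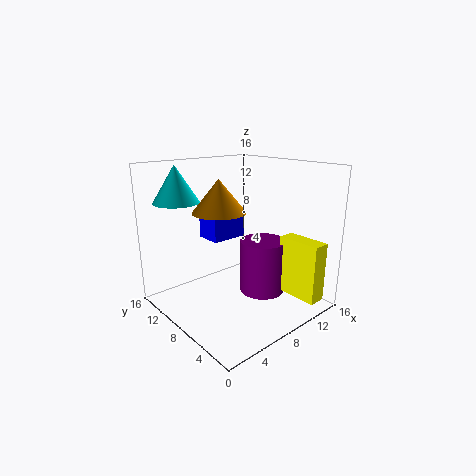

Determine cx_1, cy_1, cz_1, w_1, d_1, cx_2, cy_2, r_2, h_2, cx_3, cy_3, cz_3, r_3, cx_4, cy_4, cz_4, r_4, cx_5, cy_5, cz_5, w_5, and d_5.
cx_1 = 7.5, cy_1 = 11.5, cz_1 = 6.5, w_1 = 4.5, d_1 = 3.25, cx_2 = 8.5, cy_2 = 12, r_2 = 3.25, h_2 = 4, cx_3 = 12, cy_3 = 8, cz_3 = 0.25, r_3 = 2.75, cx_4 = 3, cy_4 = 12.25, cz_4 = 12, r_4 = 2.5, cx_5 = 12.5, cy_5 = 0.75, cz_5 = 1, w_5 = 2, d_5 = 5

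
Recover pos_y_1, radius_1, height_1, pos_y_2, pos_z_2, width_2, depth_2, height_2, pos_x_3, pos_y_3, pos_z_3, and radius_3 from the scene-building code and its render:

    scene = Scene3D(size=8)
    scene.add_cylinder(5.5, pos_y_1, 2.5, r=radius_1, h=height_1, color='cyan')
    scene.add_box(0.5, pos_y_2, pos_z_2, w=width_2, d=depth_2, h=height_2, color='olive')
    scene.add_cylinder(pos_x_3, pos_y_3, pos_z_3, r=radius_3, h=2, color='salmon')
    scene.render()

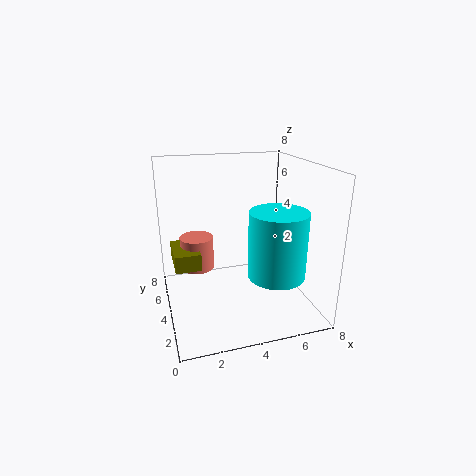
pos_y_1 = 2; radius_1 = 1.5; height_1 = 3.5; pos_y_2 = 4.5; pos_z_2 = 2; width_2 = 1.5; depth_2 = 2.5; height_2 = 1; pos_x_3 = 2; pos_y_3 = 6; pos_z_3 = 1.5; radius_3 = 1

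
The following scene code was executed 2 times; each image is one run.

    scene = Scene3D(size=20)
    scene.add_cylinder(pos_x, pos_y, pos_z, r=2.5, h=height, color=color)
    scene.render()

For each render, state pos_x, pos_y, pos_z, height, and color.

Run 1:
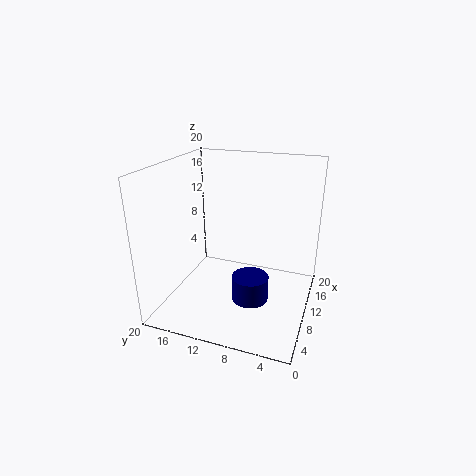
pos_x = 8, pos_y = 7.5, pos_z = 2, height = 3.5, color = 'navy'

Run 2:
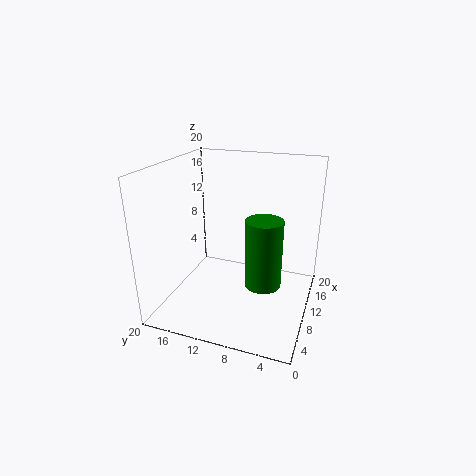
pos_x = 9, pos_y = 6, pos_z = 4, height = 9.5, color = 'green'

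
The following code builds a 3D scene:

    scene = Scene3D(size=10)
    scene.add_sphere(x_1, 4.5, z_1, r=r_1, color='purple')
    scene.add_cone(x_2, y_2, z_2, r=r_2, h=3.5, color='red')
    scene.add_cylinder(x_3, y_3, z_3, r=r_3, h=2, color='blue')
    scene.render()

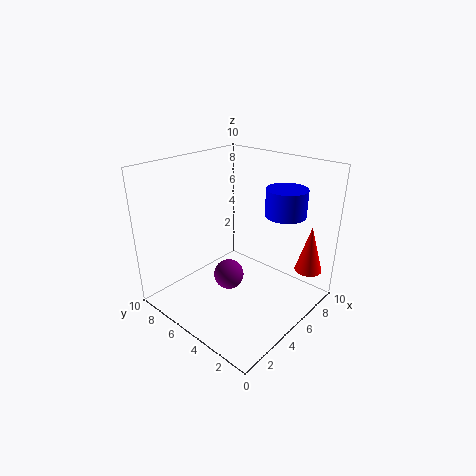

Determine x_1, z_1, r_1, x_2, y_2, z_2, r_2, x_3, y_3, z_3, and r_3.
x_1 = 3.5, z_1 = 3, r_1 = 1, x_2 = 9, y_2 = 1.5, z_2 = 2, r_2 = 1, x_3 = 8.5, y_3 = 3.5, z_3 = 6, r_3 = 1.5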